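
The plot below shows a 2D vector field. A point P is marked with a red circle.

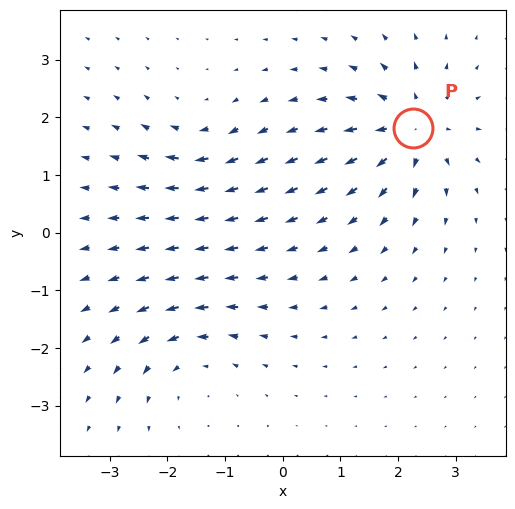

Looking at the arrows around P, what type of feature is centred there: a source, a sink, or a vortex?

source

At P (2.3, 1.8) the arrows spread outward. Divergence about +5, curl ≈0 — positive divergence with near-zero curl is a source.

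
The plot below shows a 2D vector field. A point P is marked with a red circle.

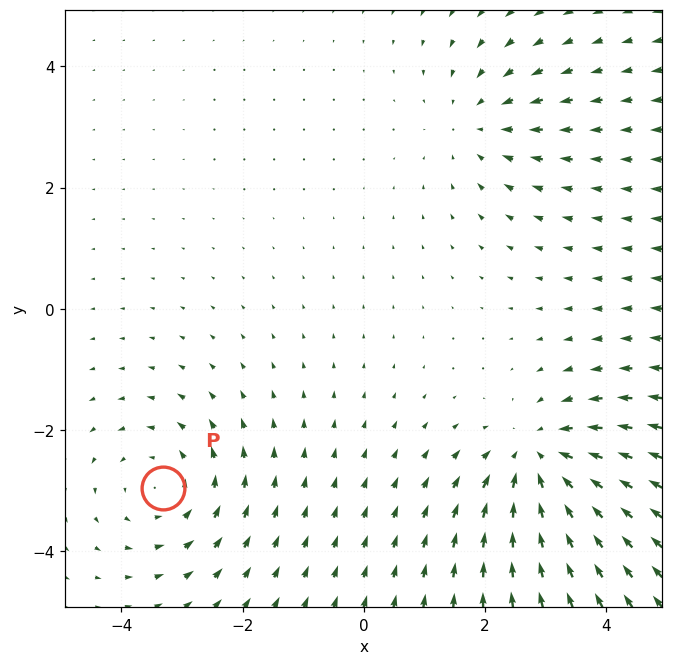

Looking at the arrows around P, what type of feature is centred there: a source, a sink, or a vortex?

At P (-3.3, -3.0) the arrows circulate counterclockwise. Divergence ≈0, curl about +3 — near-zero divergence with nonzero curl is a vortex.

vortex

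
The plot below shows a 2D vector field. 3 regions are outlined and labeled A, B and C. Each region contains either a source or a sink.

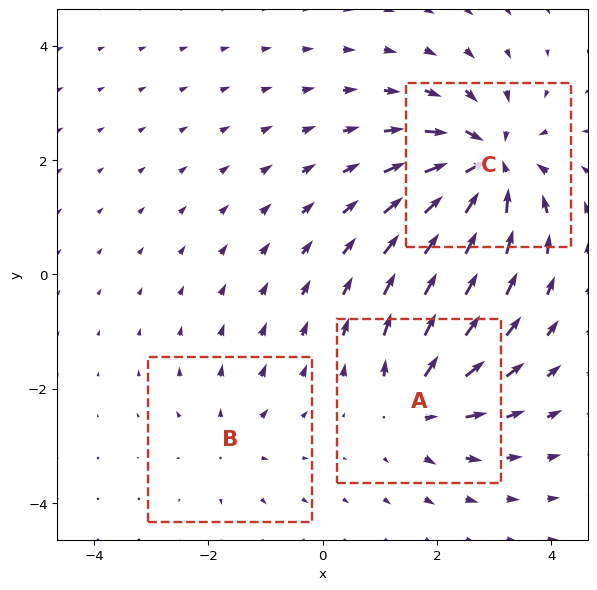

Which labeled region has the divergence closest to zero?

Divergence at each region's feature centre — A: about +4, B: about +2, C: about -6. Region B is closest to zero.

B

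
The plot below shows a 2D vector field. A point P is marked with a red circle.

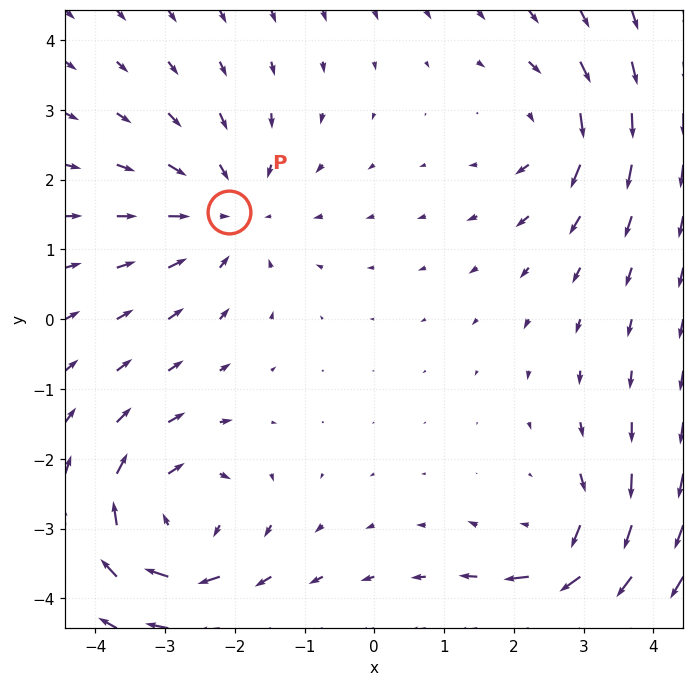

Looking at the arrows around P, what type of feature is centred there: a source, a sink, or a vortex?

At P (-2.1, 1.5) the arrows converge inward. Divergence about -3, curl ≈0 — negative divergence with near-zero curl is a sink.

sink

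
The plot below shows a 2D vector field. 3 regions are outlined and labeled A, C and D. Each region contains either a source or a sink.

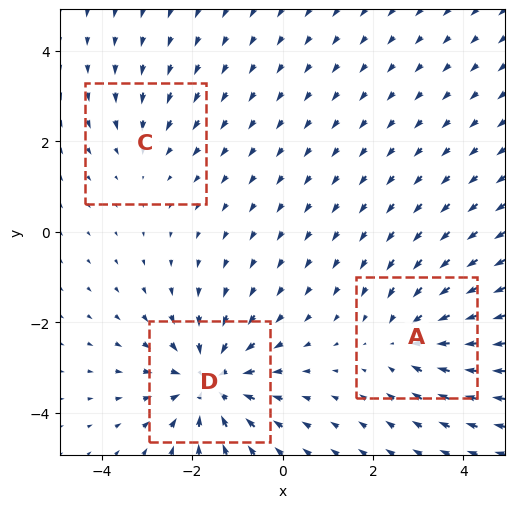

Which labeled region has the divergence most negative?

D

Divergence at each region's feature centre — A: about -3, C: about -2, D: about -4. Region D is most negative.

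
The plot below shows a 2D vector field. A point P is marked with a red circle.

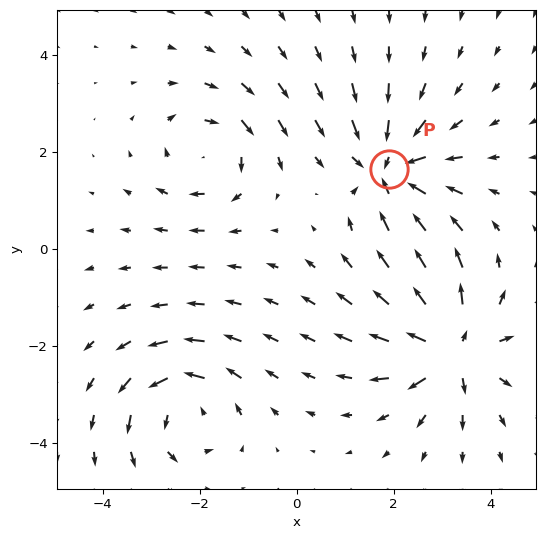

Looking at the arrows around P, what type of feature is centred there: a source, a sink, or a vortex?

At P (1.9, 1.6) the arrows converge inward. Divergence about -4, curl ≈0 — negative divergence with near-zero curl is a sink.

sink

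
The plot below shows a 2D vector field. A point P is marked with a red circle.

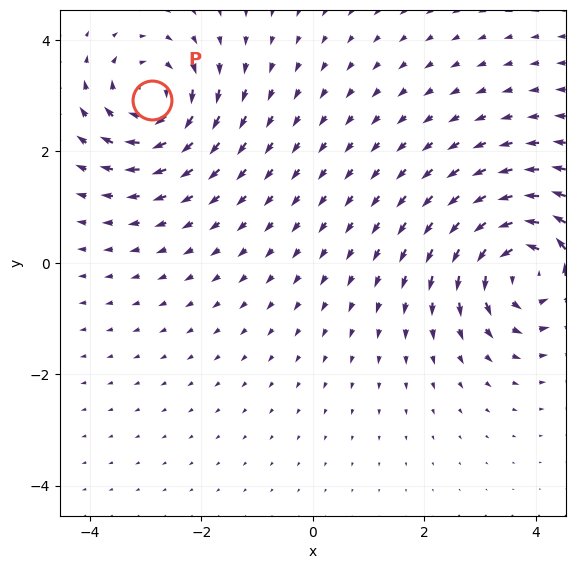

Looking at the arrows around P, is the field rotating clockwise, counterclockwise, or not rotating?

clockwise

Near P at (-2.9, 2.9) the arrows circulate clockwise. The curl (z-component) there is about -4; negative curl means clockwise rotation.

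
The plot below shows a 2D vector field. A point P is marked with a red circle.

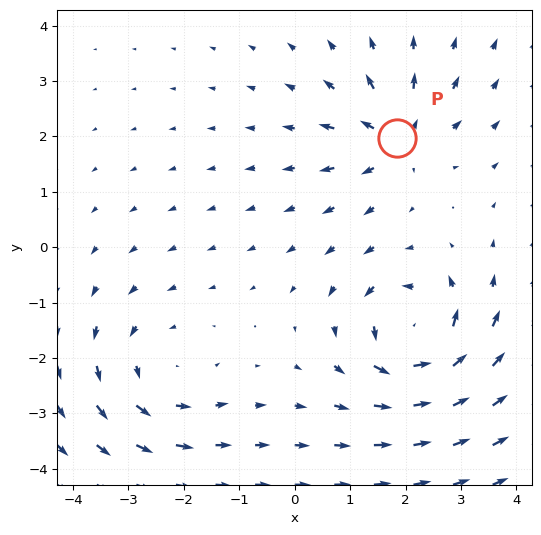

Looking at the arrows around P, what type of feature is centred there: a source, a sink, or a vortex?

At P (1.8, 2.0) the arrows spread outward. Divergence about +4, curl ≈0 — positive divergence with near-zero curl is a source.

source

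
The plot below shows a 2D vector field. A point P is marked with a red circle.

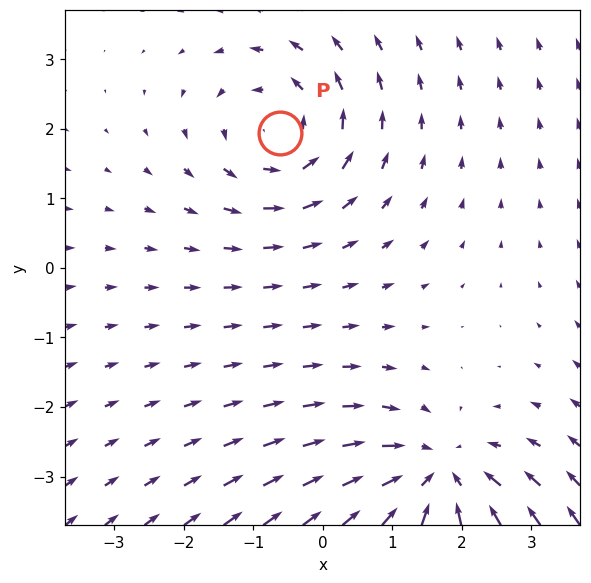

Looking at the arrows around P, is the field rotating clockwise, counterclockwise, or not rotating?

counterclockwise

Near P at (-0.6, 1.9) the arrows circulate counterclockwise. The curl (z-component) there is about +3; positive curl means counterclockwise rotation.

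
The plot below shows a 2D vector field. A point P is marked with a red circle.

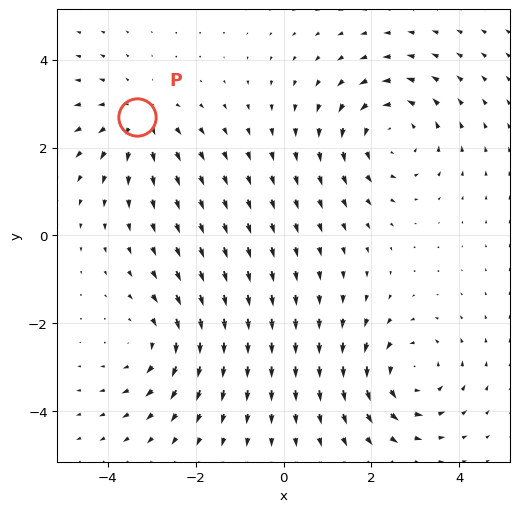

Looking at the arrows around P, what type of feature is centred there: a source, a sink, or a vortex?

At P (-3.3, 2.7) the arrows spread outward. Divergence about +2, curl ≈0 — positive divergence with near-zero curl is a source.

source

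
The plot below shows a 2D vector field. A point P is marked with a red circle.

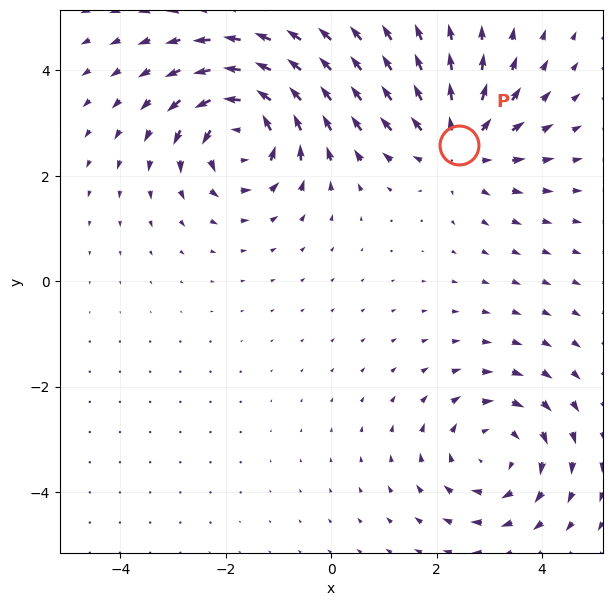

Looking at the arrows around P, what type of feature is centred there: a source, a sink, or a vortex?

source

At P (2.4, 2.6) the arrows spread outward. Divergence about +3, curl ≈0 — positive divergence with near-zero curl is a source.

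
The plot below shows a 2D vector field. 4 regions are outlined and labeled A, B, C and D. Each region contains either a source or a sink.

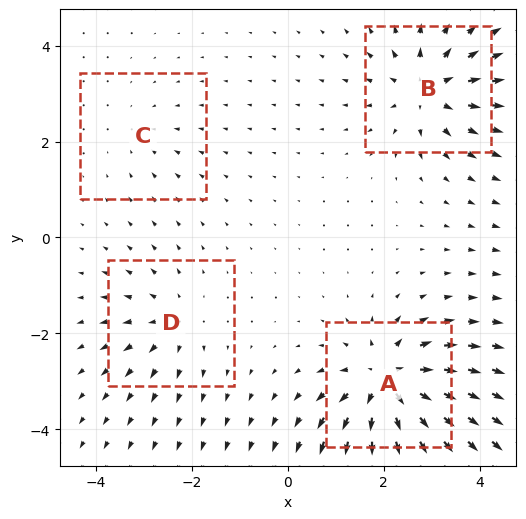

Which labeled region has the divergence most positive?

A

Divergence at each region's feature centre — A: about +8, B: about +6, C: about -2, D: about +4. Region A is most positive.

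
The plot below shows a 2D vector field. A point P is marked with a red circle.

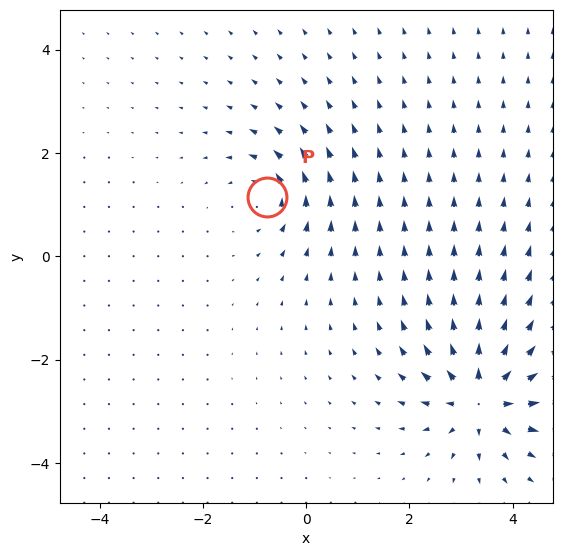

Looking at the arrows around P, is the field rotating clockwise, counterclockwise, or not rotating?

Near P at (-0.8, 1.1) the arrows circulate counterclockwise. The curl (z-component) there is about +4; positive curl means counterclockwise rotation.

counterclockwise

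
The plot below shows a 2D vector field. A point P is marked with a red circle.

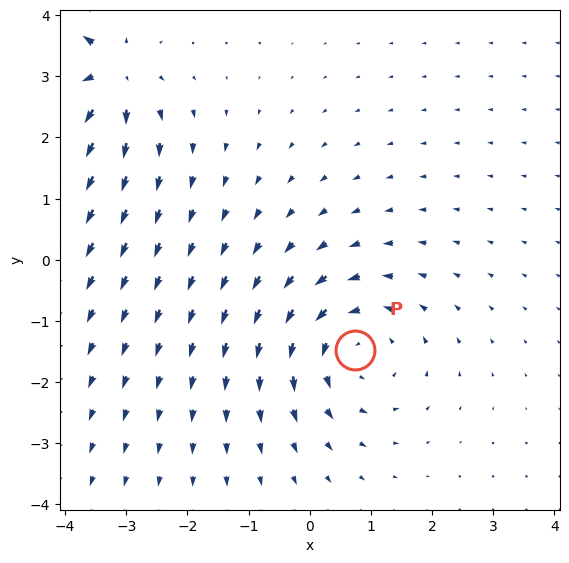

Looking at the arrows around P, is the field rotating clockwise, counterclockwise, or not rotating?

Near P at (0.7, -1.5) the arrows circulate counterclockwise. The curl (z-component) there is about +3; positive curl means counterclockwise rotation.

counterclockwise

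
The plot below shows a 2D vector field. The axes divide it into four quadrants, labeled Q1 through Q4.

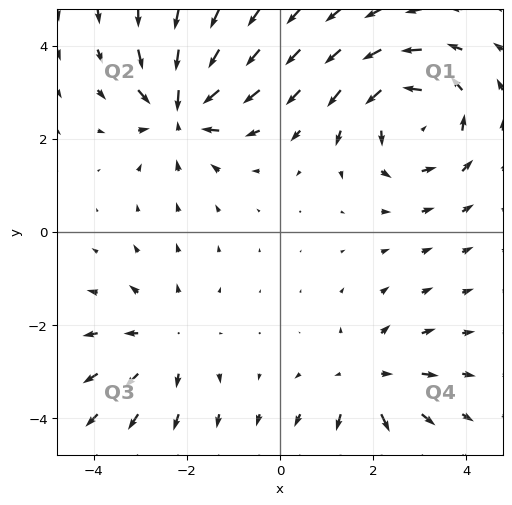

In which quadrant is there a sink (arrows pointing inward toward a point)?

Q2

The sink sits at approximately (-2.1, 2.6), which lies in quadrant Q2. The divergence there is about -5, negative as expected for a sink.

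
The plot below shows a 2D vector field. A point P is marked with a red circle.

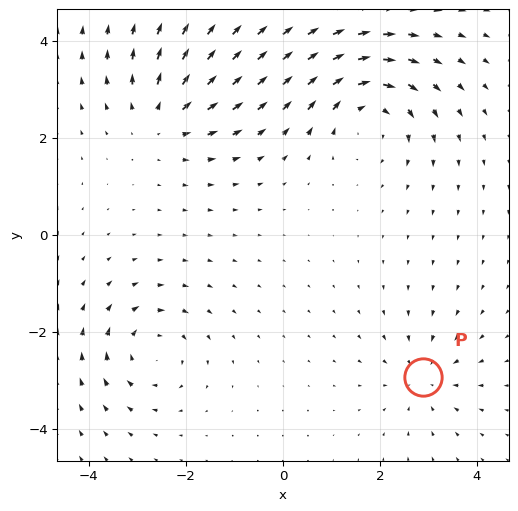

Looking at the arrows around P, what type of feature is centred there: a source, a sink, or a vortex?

sink

At P (2.9, -2.9) the arrows converge inward. Divergence about -3, curl ≈0 — negative divergence with near-zero curl is a sink.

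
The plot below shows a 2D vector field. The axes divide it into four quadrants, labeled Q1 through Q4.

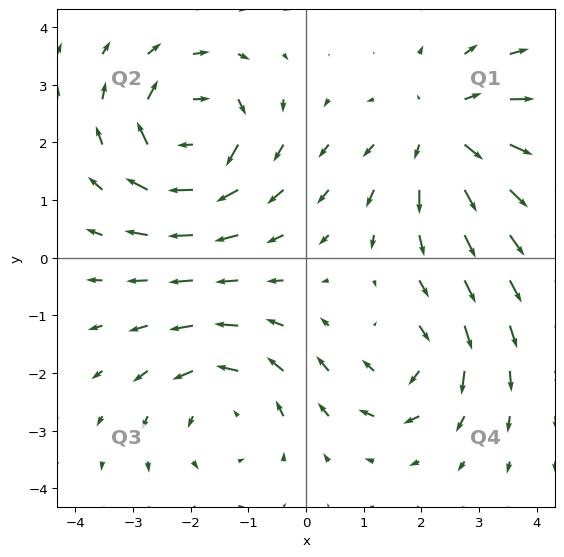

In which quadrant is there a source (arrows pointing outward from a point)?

The source sits at approximately (2.4, 2.2), which lies in quadrant Q1. The divergence there is about +3, positive as expected for a source.

Q1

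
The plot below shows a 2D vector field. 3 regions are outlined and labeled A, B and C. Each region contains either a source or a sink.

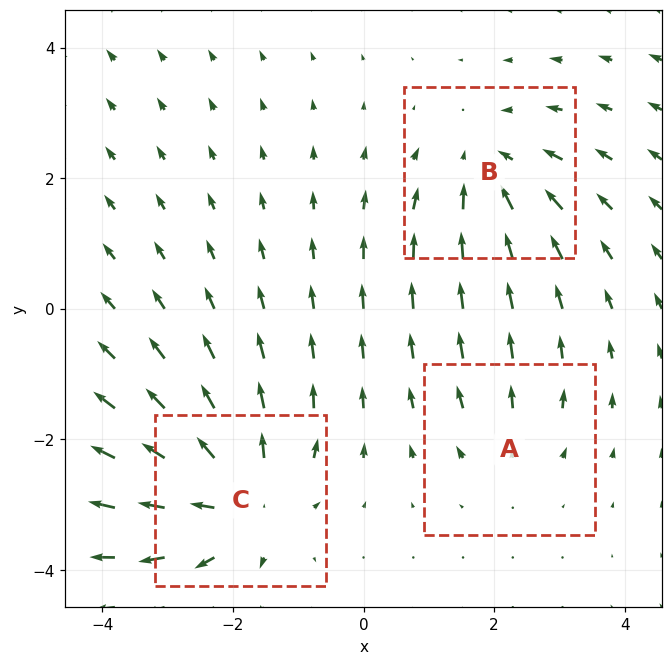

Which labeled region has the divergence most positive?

C

Divergence at each region's feature centre — A: about +2, B: about -3, C: about +4. Region C is most positive.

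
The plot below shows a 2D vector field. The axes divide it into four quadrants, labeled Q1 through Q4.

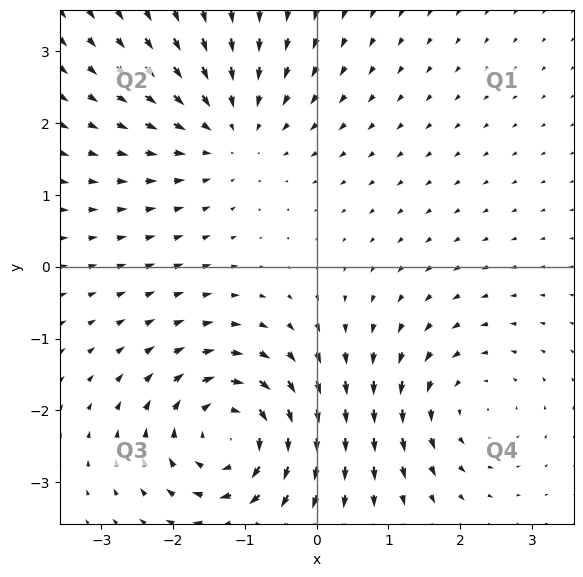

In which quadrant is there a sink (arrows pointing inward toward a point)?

Q2

The sink sits at approximately (-1.2, 1.9), which lies in quadrant Q2. The divergence there is about -3, negative as expected for a sink.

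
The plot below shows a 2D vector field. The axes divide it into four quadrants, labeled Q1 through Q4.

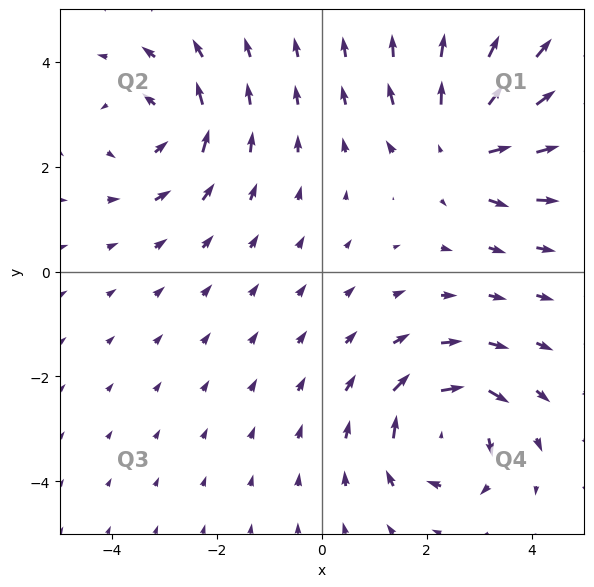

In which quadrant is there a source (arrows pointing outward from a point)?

The source sits at approximately (2.6, 2.4), which lies in quadrant Q1. The divergence there is about +4, positive as expected for a source.

Q1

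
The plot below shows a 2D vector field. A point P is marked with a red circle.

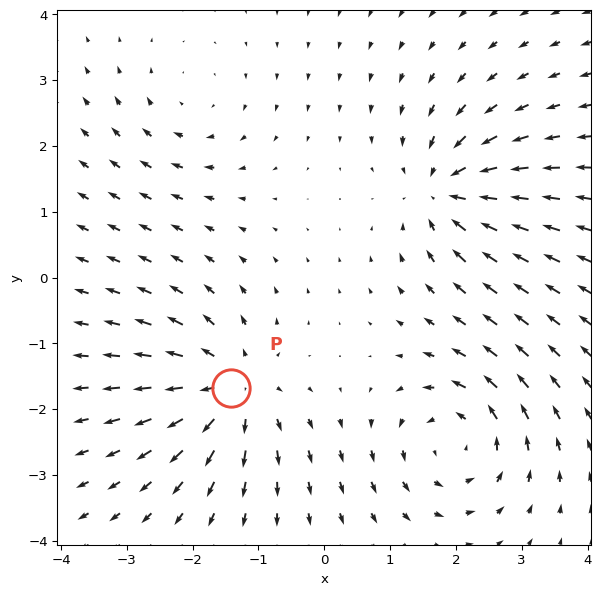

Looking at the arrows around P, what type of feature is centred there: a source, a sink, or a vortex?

At P (-1.4, -1.7) the arrows spread outward. Divergence about +5, curl ≈0 — positive divergence with near-zero curl is a source.

source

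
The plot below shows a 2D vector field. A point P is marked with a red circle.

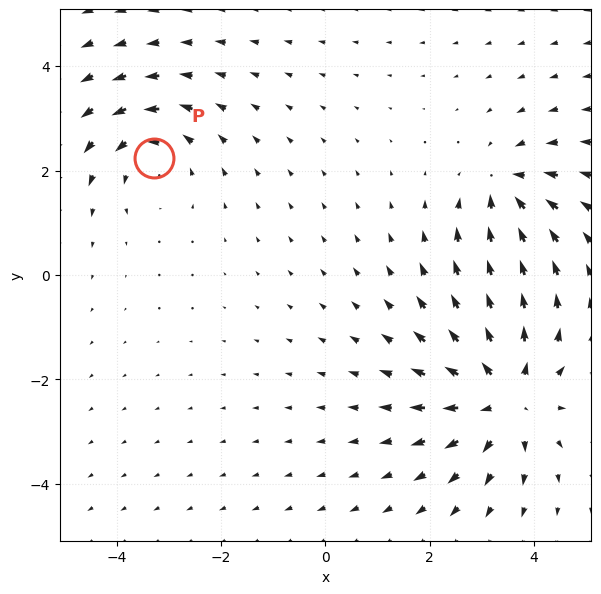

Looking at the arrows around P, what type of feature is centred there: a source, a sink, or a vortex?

vortex

At P (-3.3, 2.2) the arrows circulate counterclockwise. Divergence ≈0, curl about +3 — near-zero divergence with nonzero curl is a vortex.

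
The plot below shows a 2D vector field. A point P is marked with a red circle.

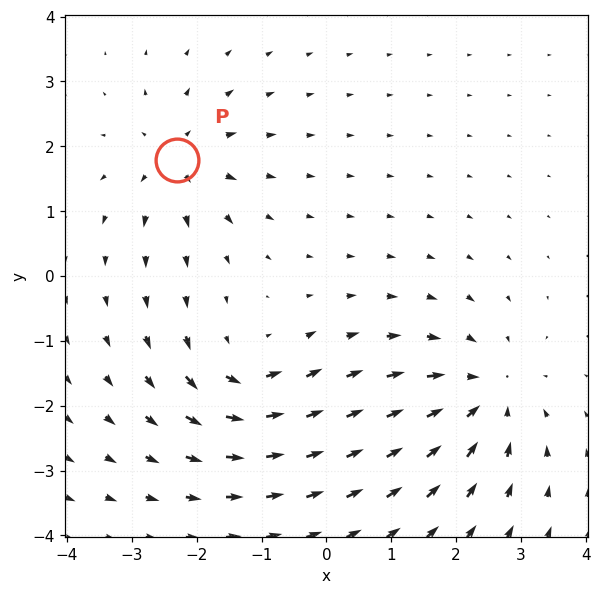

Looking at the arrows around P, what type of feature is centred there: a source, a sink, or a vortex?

source

At P (-2.3, 1.8) the arrows spread outward. Divergence about +5, curl ≈0 — positive divergence with near-zero curl is a source.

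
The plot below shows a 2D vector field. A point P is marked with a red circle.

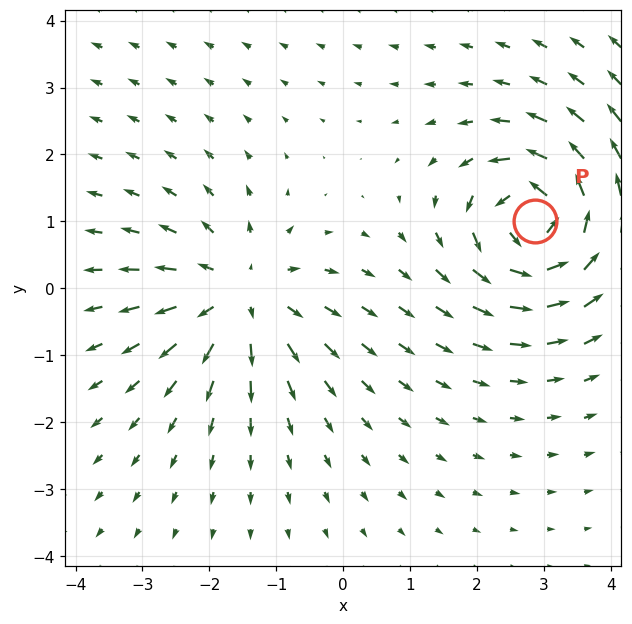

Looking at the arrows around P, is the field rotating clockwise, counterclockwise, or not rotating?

Near P at (2.9, 1.0) the arrows circulate counterclockwise. The curl (z-component) there is about +7; positive curl means counterclockwise rotation.

counterclockwise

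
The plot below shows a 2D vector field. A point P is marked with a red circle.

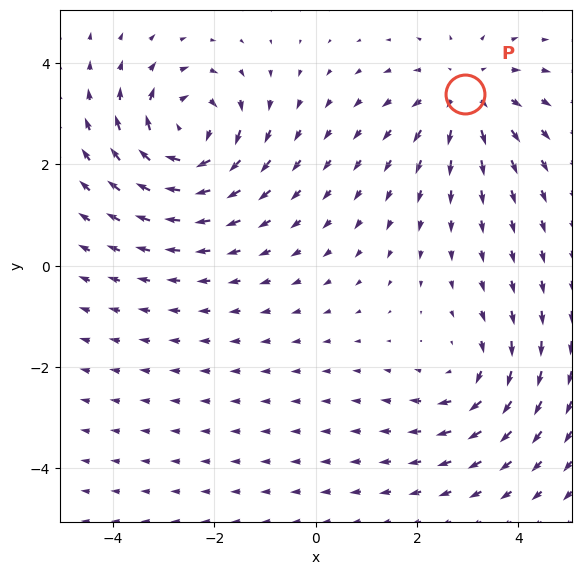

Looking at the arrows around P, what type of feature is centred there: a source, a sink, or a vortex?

At P (3.0, 3.4) the arrows spread outward. Divergence about +3, curl ≈0 — positive divergence with near-zero curl is a source.

source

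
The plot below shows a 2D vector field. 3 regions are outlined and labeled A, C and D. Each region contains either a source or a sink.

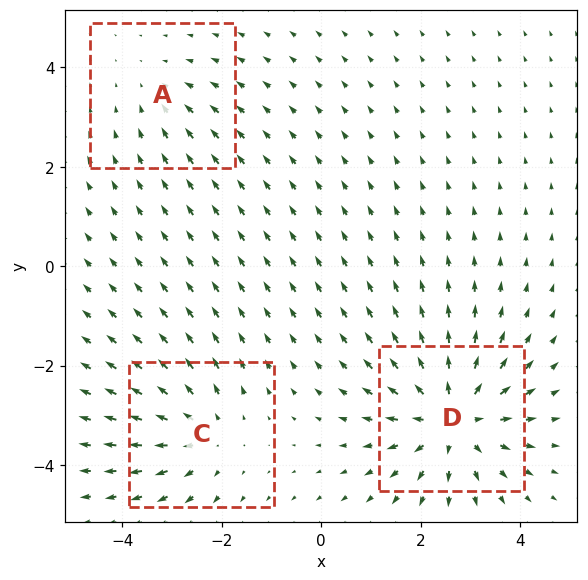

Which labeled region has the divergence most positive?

D

Divergence at each region's feature centre — A: about -2, C: about +3, D: about +5. Region D is most positive.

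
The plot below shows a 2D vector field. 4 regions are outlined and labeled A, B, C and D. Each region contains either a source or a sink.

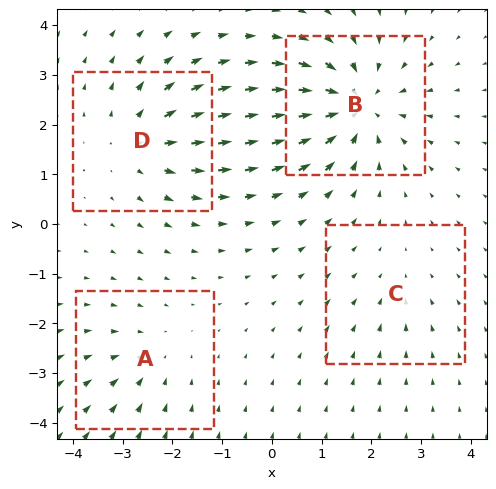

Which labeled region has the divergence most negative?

Divergence at each region's feature centre — A: about -3, B: about -7, C: about -2, D: about +4. Region B is most negative.

B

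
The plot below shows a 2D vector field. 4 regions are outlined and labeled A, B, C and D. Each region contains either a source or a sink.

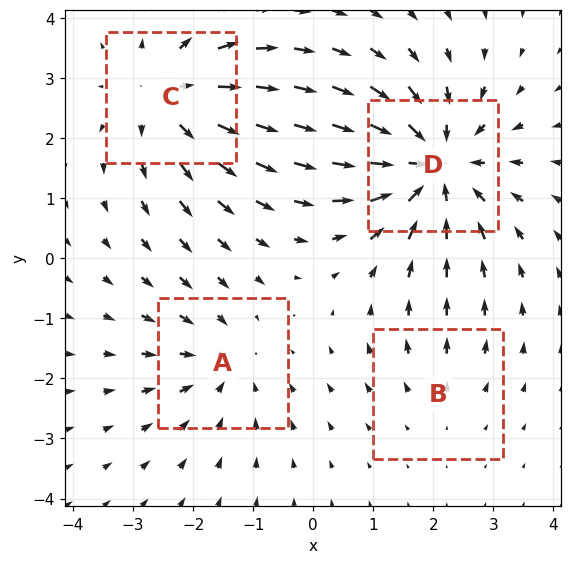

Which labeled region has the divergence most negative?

Divergence at each region's feature centre — A: about -3, B: about +2, C: about +4, D: about -6. Region D is most negative.

D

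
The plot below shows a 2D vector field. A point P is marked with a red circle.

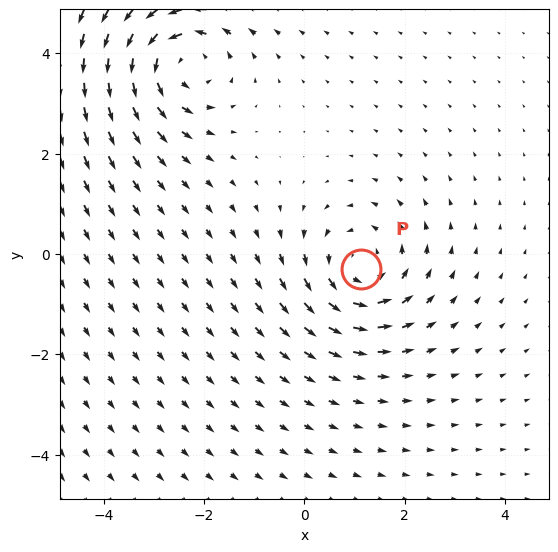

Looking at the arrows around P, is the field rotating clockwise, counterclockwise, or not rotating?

counterclockwise

Near P at (1.1, -0.3) the arrows circulate counterclockwise. The curl (z-component) there is about +4; positive curl means counterclockwise rotation.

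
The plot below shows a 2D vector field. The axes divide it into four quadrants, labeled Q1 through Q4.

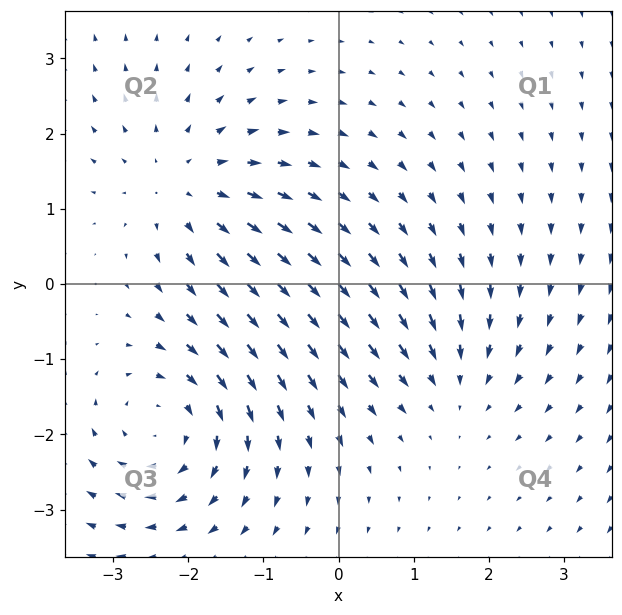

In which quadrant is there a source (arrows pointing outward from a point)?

The source sits at approximately (-2.0, 1.3), which lies in quadrant Q2. The divergence there is about +4, positive as expected for a source.

Q2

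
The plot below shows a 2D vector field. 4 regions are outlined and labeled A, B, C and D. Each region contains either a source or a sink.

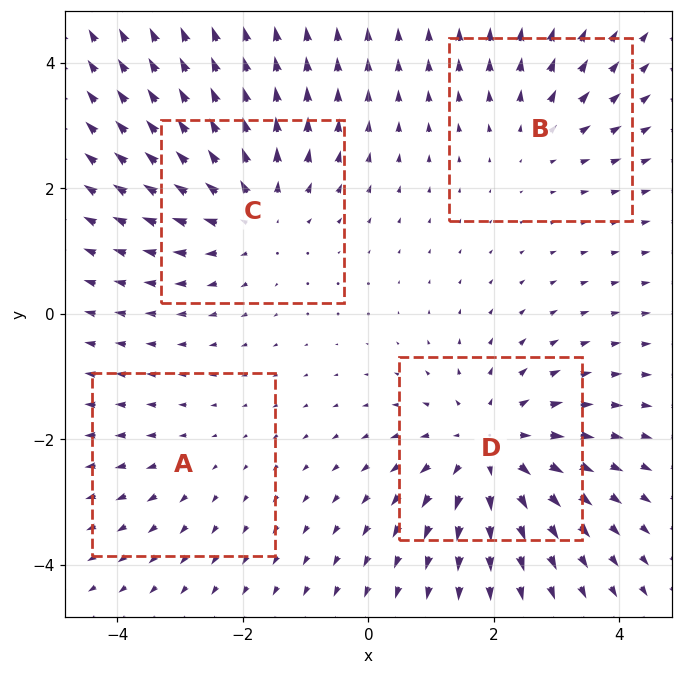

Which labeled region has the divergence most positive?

Divergence at each region's feature centre — A: about +2, B: about +3, C: about +5, D: about +5. Region D is most positive.

D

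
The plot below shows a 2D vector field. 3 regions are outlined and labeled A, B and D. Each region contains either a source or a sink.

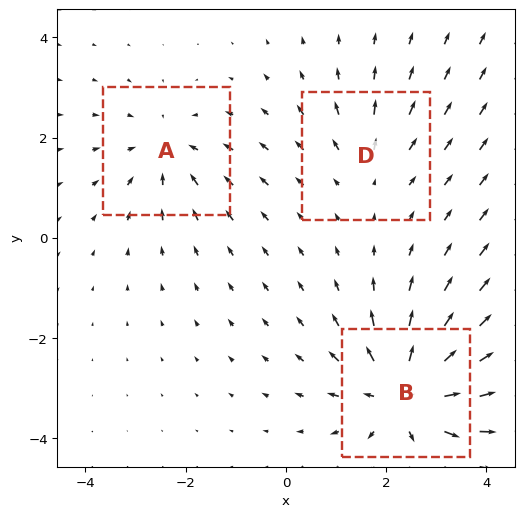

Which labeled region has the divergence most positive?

Divergence at each region's feature centre — A: about -3, B: about +5, D: about +2. Region B is most positive.

B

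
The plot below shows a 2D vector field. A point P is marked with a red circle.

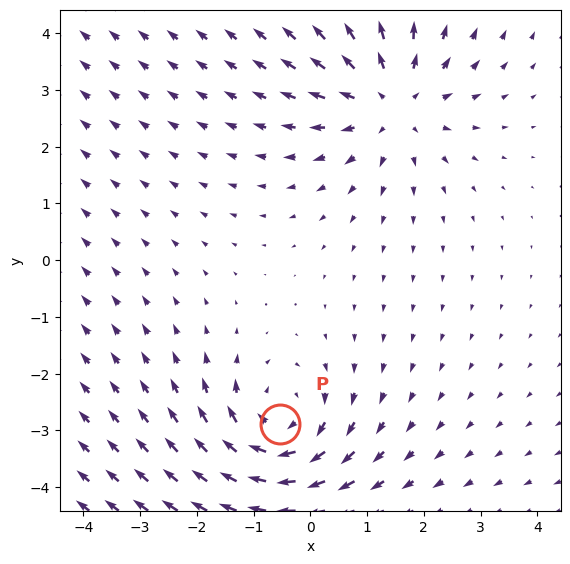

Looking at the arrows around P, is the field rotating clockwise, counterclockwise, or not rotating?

Near P at (-0.5, -2.9) the arrows circulate clockwise. The curl (z-component) there is about -3; negative curl means clockwise rotation.

clockwise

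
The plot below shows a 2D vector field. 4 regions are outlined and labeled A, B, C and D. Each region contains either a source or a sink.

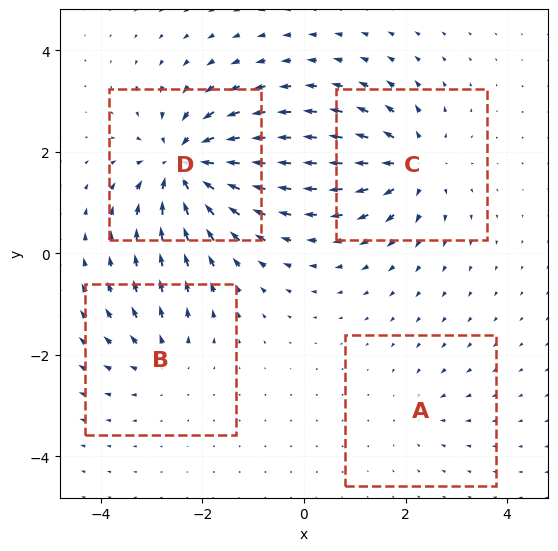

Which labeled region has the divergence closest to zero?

Divergence at each region's feature centre — A: about -2, B: about +4, C: about +6, D: about -9. Region A is closest to zero.

A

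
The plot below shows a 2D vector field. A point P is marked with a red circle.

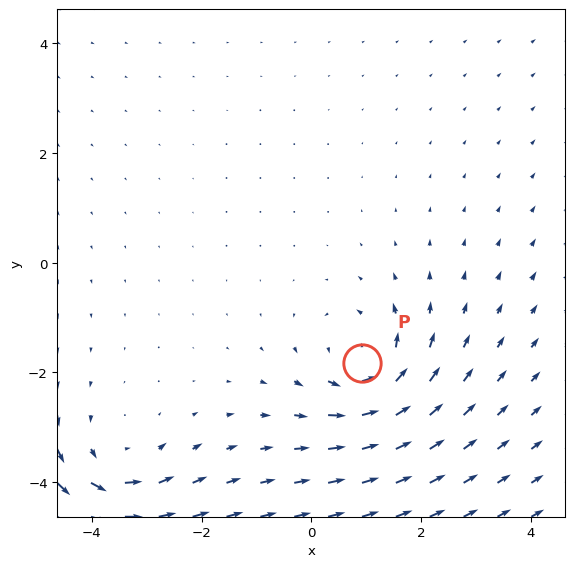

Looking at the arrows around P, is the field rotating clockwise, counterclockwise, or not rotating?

counterclockwise

Near P at (0.9, -1.8) the arrows circulate counterclockwise. The curl (z-component) there is about +4; positive curl means counterclockwise rotation.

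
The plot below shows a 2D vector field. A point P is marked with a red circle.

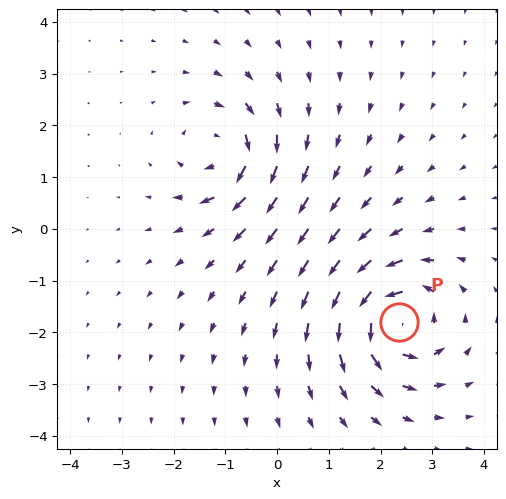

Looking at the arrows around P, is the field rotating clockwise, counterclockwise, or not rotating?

counterclockwise

Near P at (2.4, -1.8) the arrows circulate counterclockwise. The curl (z-component) there is about +6; positive curl means counterclockwise rotation.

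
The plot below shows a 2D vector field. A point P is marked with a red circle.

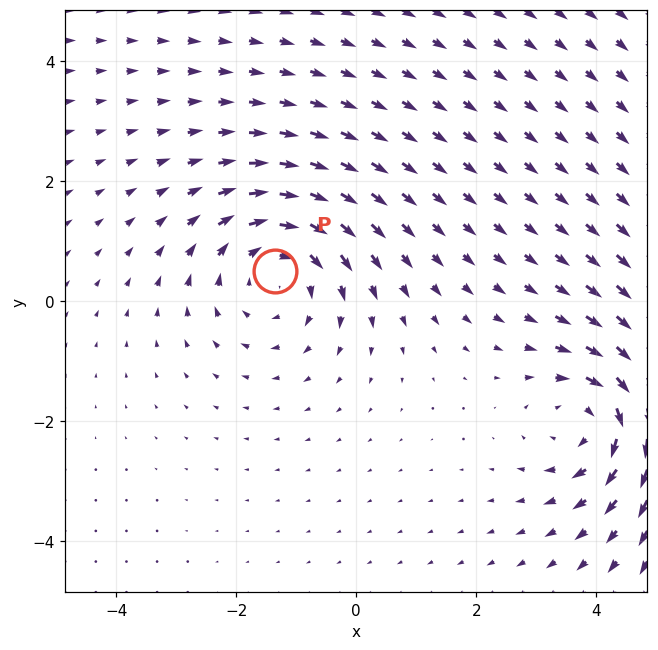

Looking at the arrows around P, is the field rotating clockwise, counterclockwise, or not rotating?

Near P at (-1.4, 0.5) the arrows circulate clockwise. The curl (z-component) there is about -2; negative curl means clockwise rotation.

clockwise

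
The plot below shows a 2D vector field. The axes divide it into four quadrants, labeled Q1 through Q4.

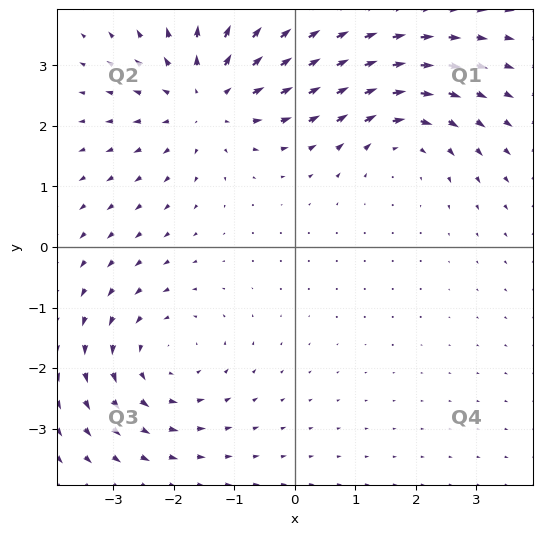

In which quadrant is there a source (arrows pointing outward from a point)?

The source sits at approximately (-1.4, 2.5), which lies in quadrant Q2. The divergence there is about +4, positive as expected for a source.

Q2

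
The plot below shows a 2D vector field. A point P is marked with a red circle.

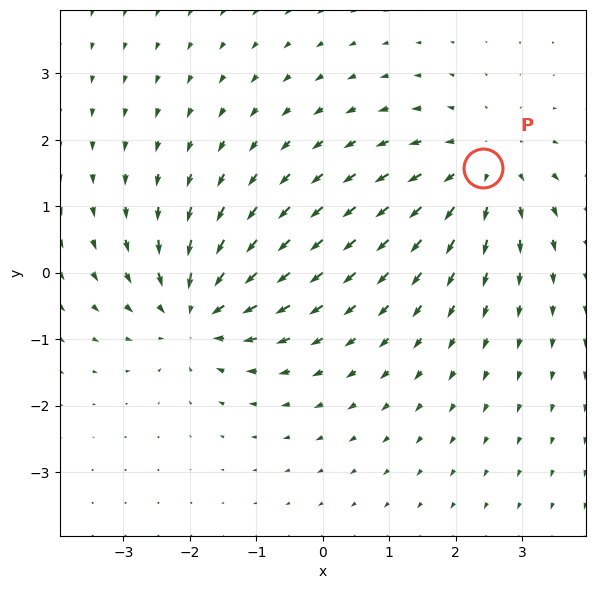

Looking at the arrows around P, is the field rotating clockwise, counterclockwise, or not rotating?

not rotating

Near P at (2.4, 1.6) the arrows show no circulation. The curl there is ≈0.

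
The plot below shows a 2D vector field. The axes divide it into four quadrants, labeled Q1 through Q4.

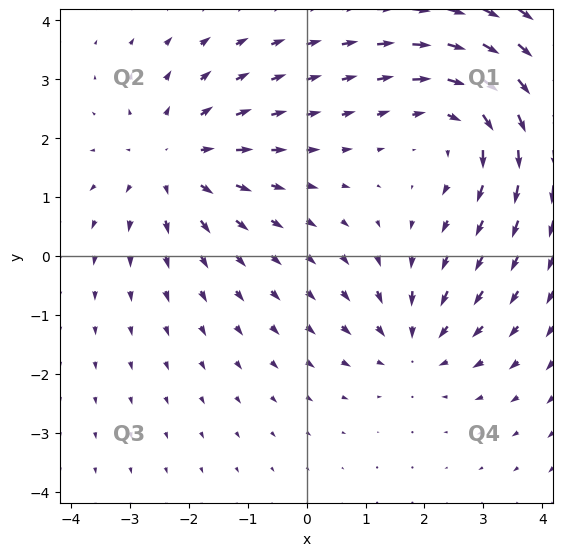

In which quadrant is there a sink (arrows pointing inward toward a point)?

Q4

The sink sits at approximately (1.8, -1.5), which lies in quadrant Q4. The divergence there is about -3, negative as expected for a sink.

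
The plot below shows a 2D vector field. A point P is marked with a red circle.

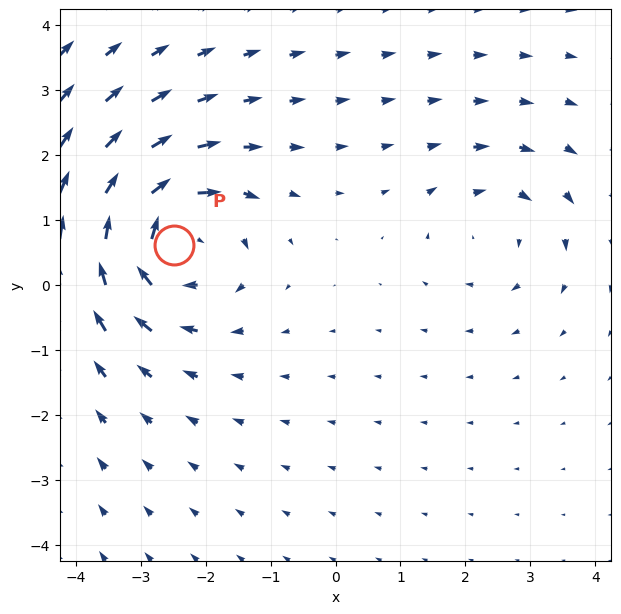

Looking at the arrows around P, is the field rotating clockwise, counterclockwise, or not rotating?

clockwise

Near P at (-2.5, 0.6) the arrows circulate clockwise. The curl (z-component) there is about -5; negative curl means clockwise rotation.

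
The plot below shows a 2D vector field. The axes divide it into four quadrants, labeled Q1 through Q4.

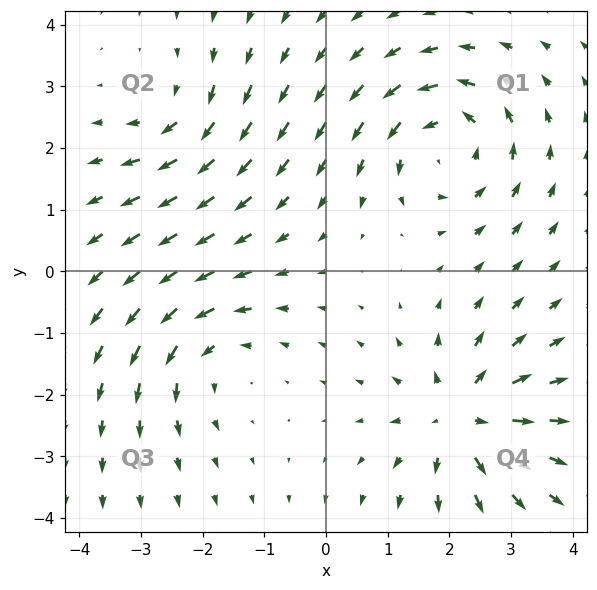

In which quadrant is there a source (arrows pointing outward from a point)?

Q4

The source sits at approximately (2.2, -2.4), which lies in quadrant Q4. The divergence there is about +5, positive as expected for a source.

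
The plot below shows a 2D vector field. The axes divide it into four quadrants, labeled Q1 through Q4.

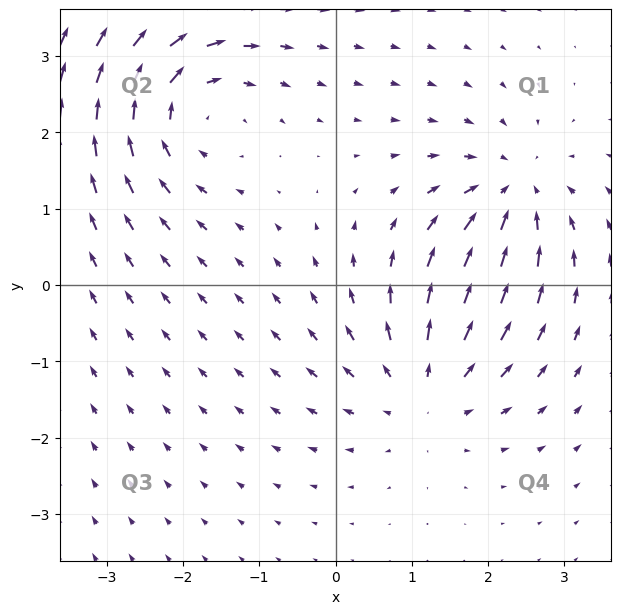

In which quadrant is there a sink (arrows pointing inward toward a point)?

Q1

The sink sits at approximately (2.3, 1.2), which lies in quadrant Q1. The divergence there is about -5, negative as expected for a sink.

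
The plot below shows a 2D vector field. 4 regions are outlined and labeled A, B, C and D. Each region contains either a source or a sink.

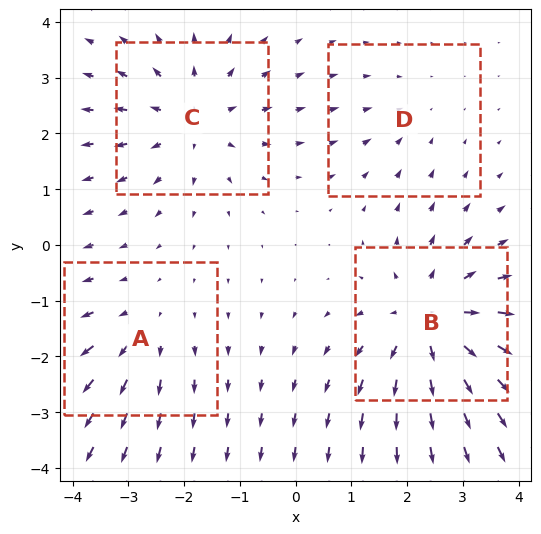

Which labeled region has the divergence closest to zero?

Divergence at each region's feature centre — A: about +3, B: about +6, C: about +4, D: about -2. Region D is closest to zero.

D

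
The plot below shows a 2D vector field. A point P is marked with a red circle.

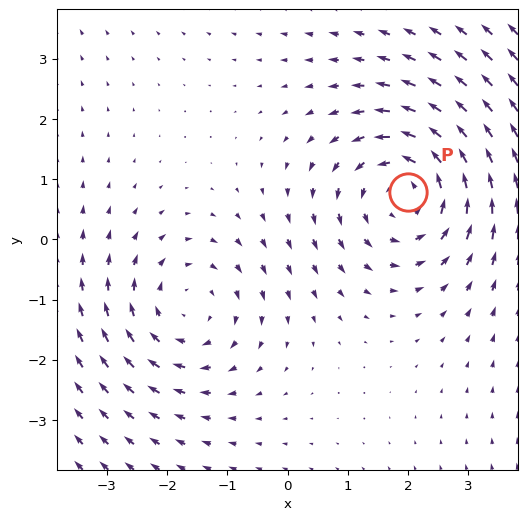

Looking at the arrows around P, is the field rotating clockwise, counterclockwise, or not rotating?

counterclockwise

Near P at (2.0, 0.8) the arrows circulate counterclockwise. The curl (z-component) there is about +3; positive curl means counterclockwise rotation.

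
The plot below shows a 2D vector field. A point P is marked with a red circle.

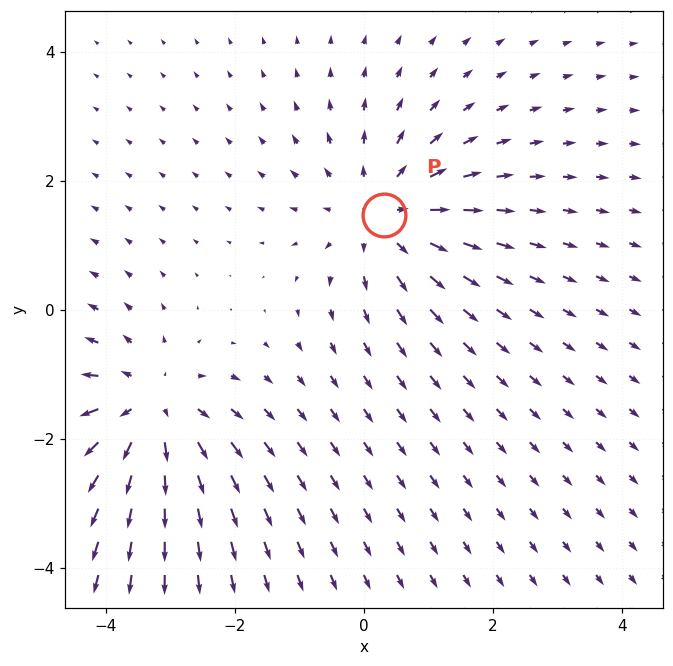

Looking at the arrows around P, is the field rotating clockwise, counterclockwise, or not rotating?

not rotating

Near P at (0.3, 1.5) the arrows show no circulation. The curl there is ≈0.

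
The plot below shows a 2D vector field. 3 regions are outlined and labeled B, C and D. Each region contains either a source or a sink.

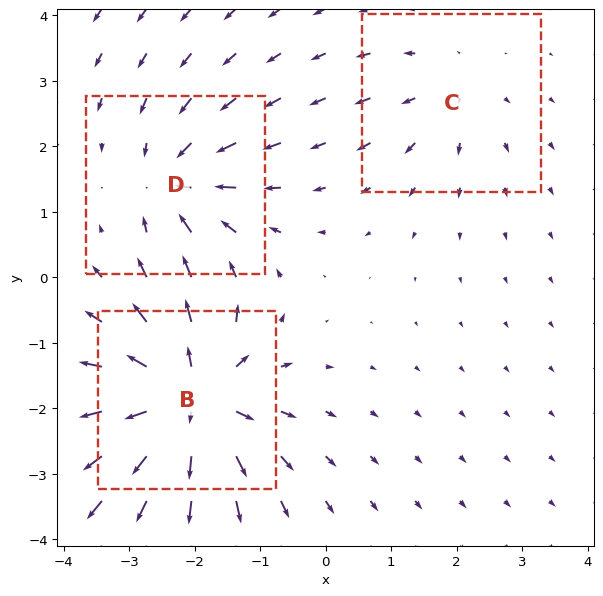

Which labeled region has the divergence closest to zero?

C

Divergence at each region's feature centre — B: about +6, C: about +2, D: about -4. Region C is closest to zero.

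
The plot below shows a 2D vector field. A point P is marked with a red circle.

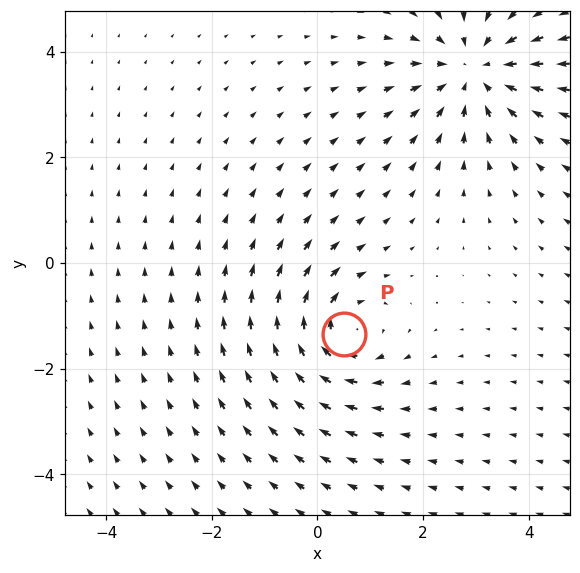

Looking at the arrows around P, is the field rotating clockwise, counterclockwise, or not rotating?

Near P at (0.5, -1.3) the arrows circulate clockwise. The curl (z-component) there is about -4; negative curl means clockwise rotation.

clockwise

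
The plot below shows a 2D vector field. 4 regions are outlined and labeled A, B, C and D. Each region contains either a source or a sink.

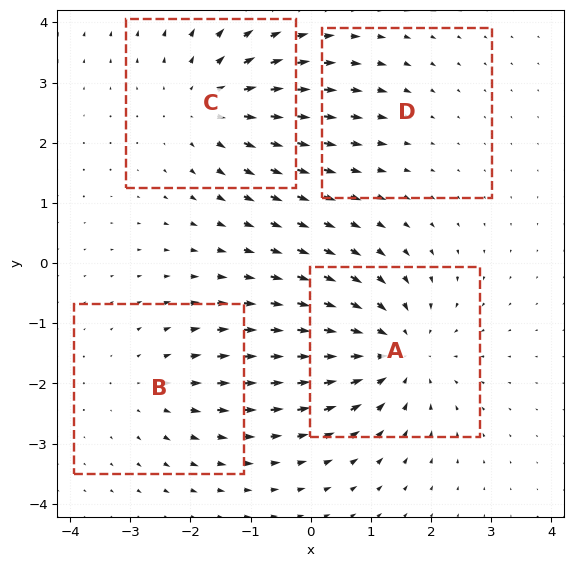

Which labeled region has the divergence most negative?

A

Divergence at each region's feature centre — A: about -5, B: about +3, C: about +4, D: about -2. Region A is most negative.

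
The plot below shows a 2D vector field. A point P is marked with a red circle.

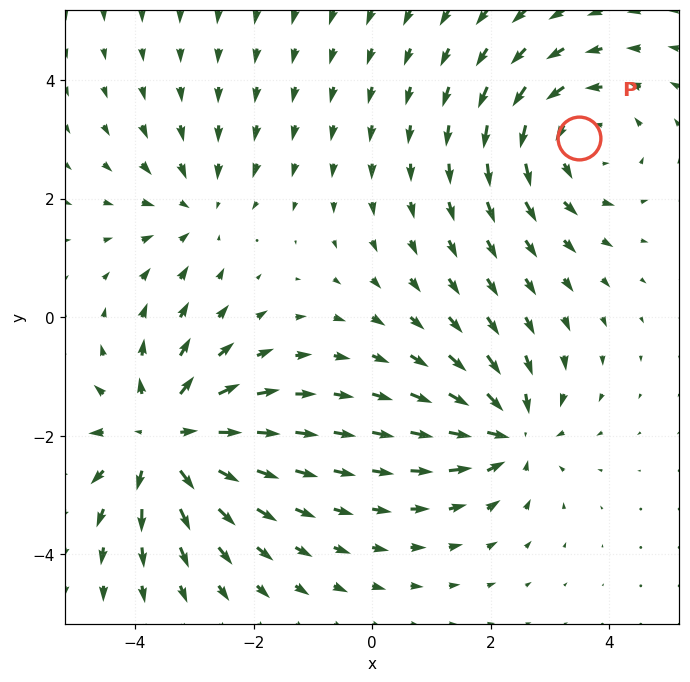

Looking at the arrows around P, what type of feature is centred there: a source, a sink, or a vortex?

vortex

At P (3.5, 3.0) the arrows circulate counterclockwise. Divergence ≈0, curl about +3 — near-zero divergence with nonzero curl is a vortex.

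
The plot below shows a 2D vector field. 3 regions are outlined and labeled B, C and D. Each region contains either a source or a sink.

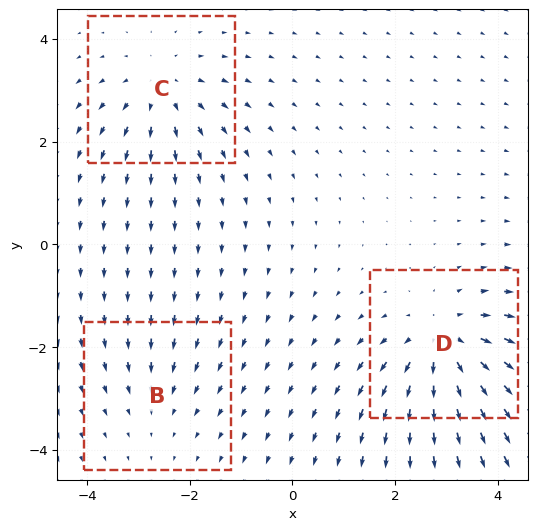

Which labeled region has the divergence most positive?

Divergence at each region's feature centre — B: about -2, C: about +3, D: about +4. Region D is most positive.

D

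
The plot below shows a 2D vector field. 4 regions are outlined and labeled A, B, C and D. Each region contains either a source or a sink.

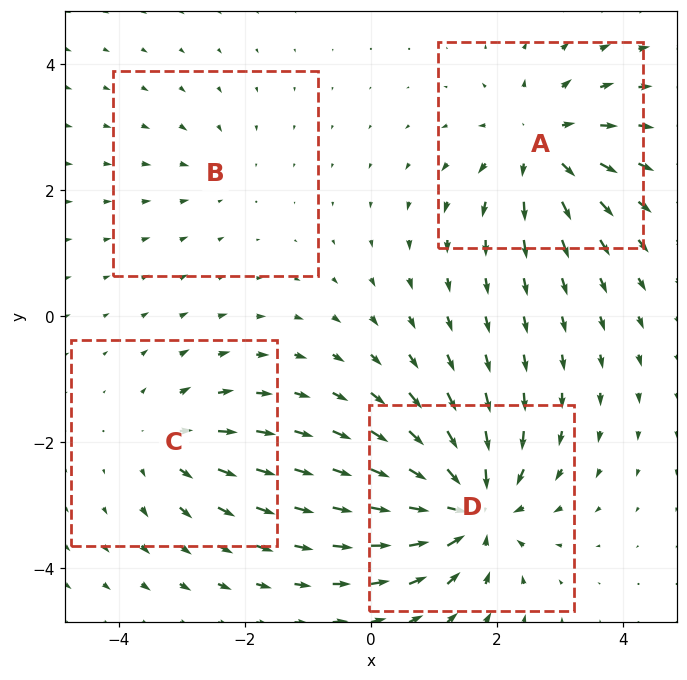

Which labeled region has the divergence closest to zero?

Divergence at each region's feature centre — A: about +6, B: about -2, C: about +4, D: about -7. Region B is closest to zero.

B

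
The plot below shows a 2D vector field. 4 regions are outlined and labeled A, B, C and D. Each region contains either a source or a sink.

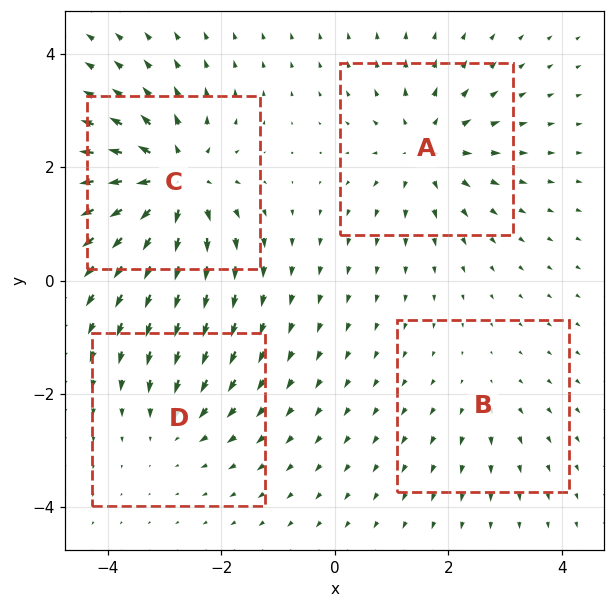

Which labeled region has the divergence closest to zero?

B

Divergence at each region's feature centre — A: about +5, B: about +2, C: about +8, D: about -3. Region B is closest to zero.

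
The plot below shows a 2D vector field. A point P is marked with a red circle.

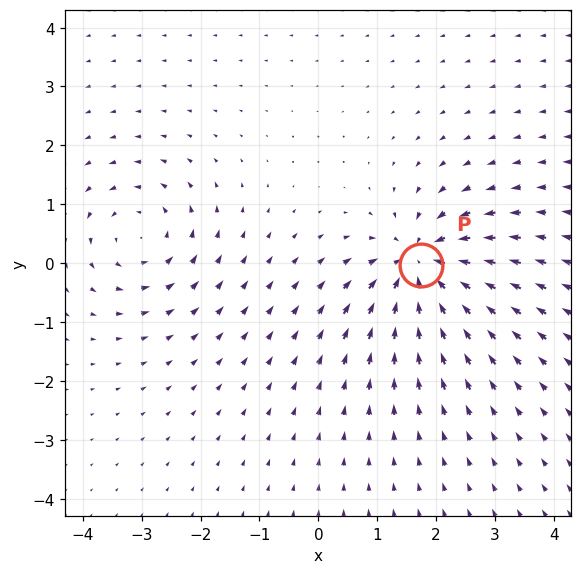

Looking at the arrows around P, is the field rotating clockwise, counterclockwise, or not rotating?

Near P at (1.7, -0.0) the arrows show no circulation. The curl there is ≈0.

not rotating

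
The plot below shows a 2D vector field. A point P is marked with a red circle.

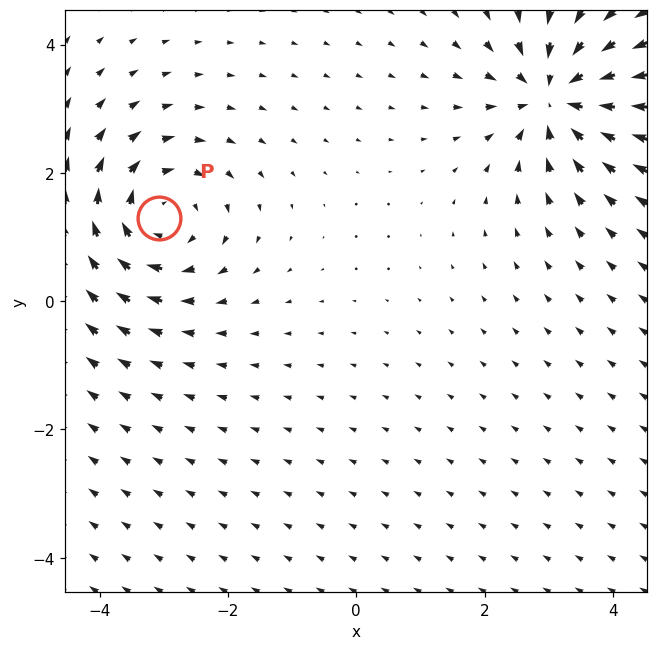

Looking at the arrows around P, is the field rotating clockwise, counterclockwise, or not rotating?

clockwise

Near P at (-3.1, 1.3) the arrows circulate clockwise. The curl (z-component) there is about -5; negative curl means clockwise rotation.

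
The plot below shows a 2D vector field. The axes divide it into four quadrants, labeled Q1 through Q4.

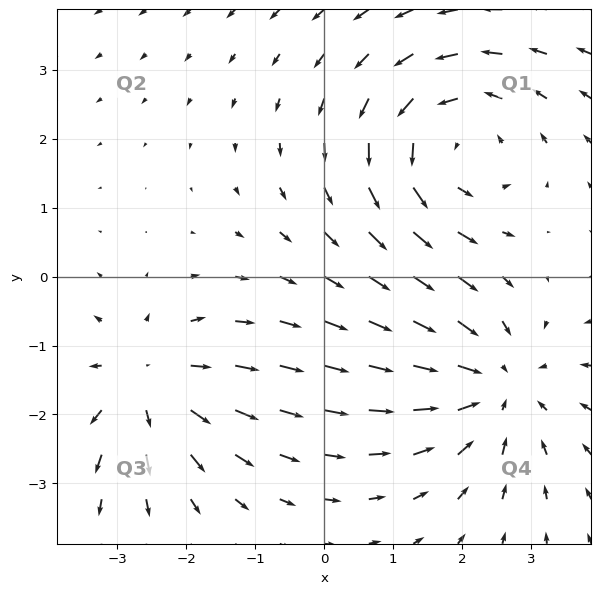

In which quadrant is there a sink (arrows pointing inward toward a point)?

The sink sits at approximately (2.5, -1.6), which lies in quadrant Q4. The divergence there is about -4, negative as expected for a sink.

Q4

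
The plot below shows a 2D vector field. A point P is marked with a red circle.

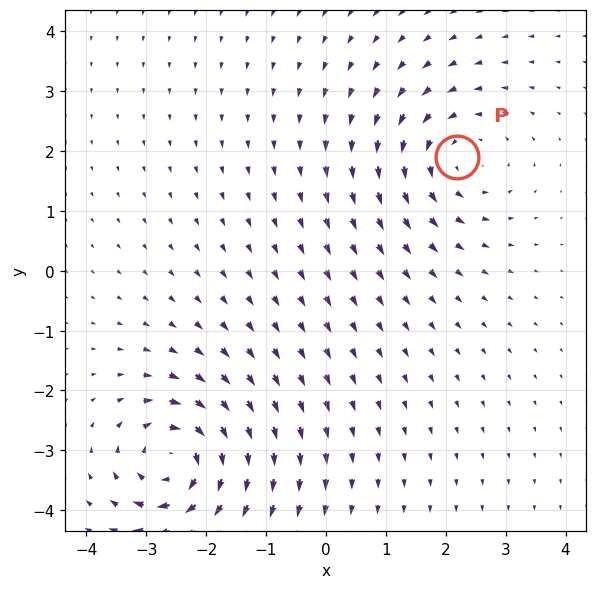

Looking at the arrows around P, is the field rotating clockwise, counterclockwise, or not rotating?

Near P at (2.2, 1.9) the arrows circulate counterclockwise. The curl (z-component) there is about +4; positive curl means counterclockwise rotation.

counterclockwise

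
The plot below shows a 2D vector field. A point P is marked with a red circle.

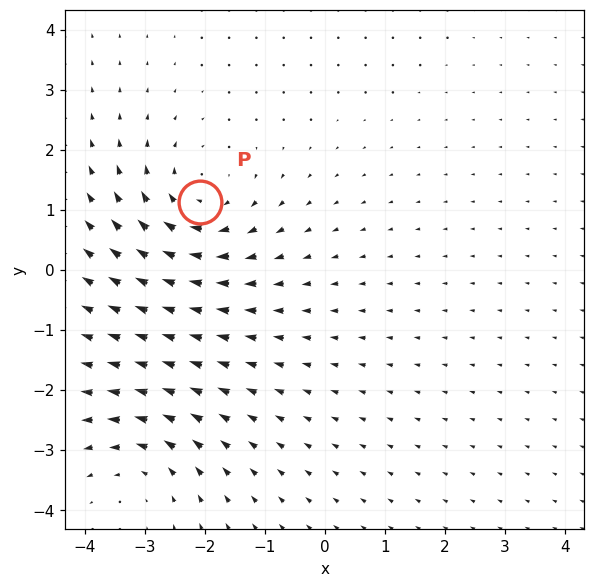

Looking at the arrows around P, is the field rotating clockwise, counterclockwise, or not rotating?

Near P at (-2.1, 1.1) the arrows circulate clockwise. The curl (z-component) there is about -4; negative curl means clockwise rotation.

clockwise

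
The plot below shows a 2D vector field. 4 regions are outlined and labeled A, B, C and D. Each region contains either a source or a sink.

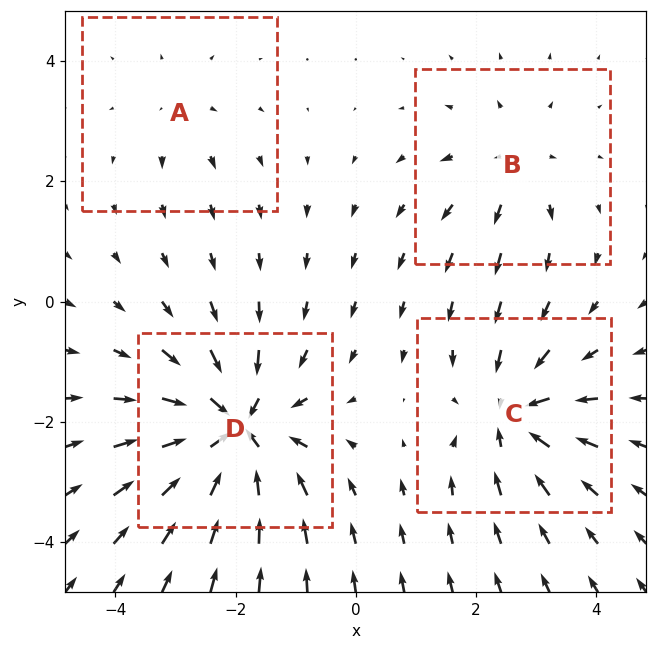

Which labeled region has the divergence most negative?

D

Divergence at each region's feature centre — A: about +2, B: about +4, C: about -6, D: about -8. Region D is most negative.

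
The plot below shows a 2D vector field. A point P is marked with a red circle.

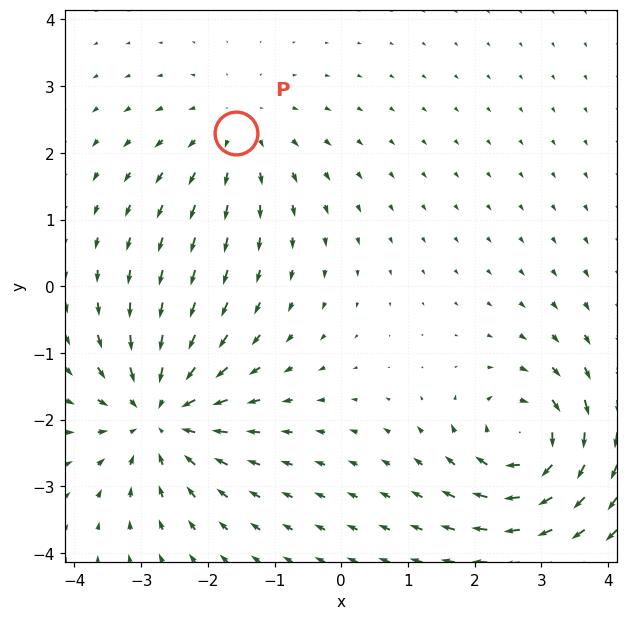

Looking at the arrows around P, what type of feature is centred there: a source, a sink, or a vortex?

At P (-1.6, 2.3) the arrows spread outward. Divergence about +2, curl ≈0 — positive divergence with near-zero curl is a source.

source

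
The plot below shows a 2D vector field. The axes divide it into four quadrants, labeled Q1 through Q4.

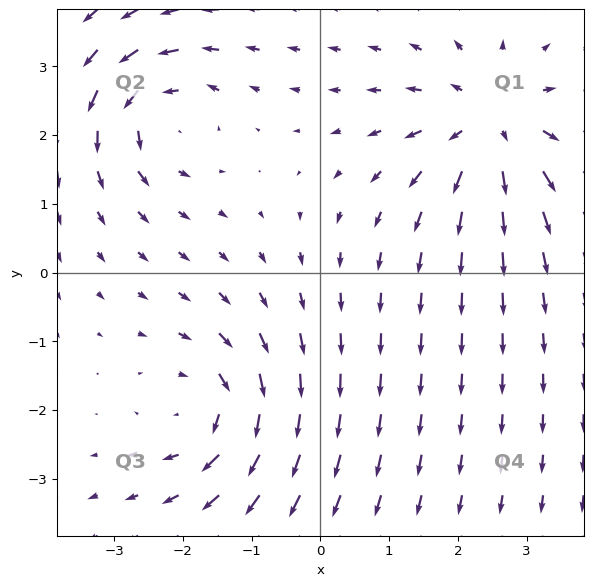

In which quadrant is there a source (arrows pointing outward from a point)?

The source sits at approximately (2.5, 2.2), which lies in quadrant Q1. The divergence there is about +4, positive as expected for a source.

Q1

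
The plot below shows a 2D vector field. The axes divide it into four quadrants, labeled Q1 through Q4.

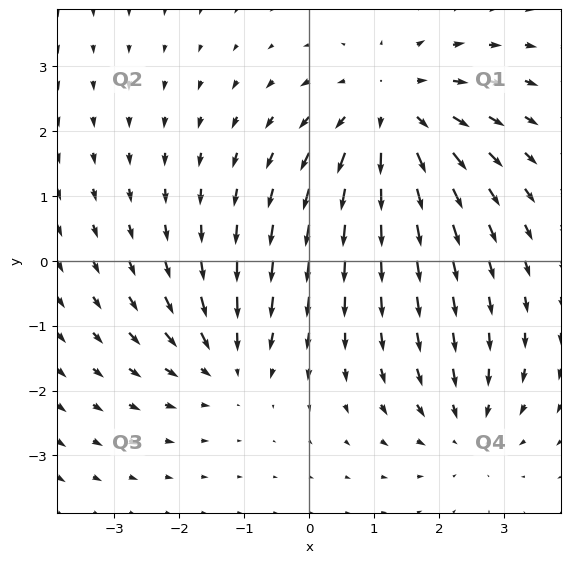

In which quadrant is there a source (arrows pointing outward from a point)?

The source sits at approximately (1.3, 2.3), which lies in quadrant Q1. The divergence there is about +4, positive as expected for a source.

Q1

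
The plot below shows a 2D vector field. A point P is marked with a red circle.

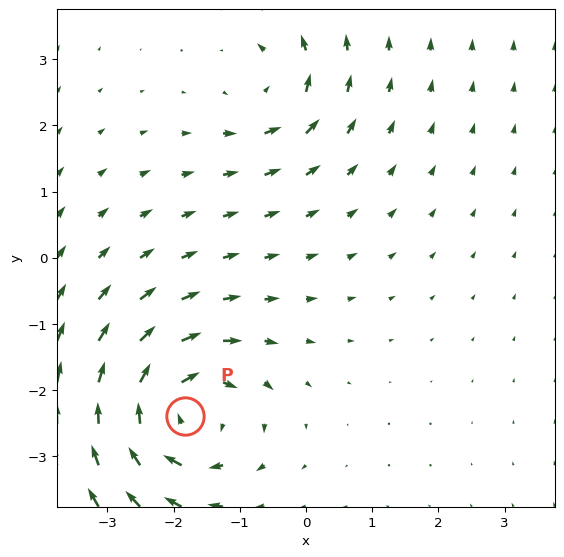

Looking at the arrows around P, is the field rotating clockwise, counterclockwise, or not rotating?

Near P at (-1.8, -2.4) the arrows circulate clockwise. The curl (z-component) there is about -6; negative curl means clockwise rotation.

clockwise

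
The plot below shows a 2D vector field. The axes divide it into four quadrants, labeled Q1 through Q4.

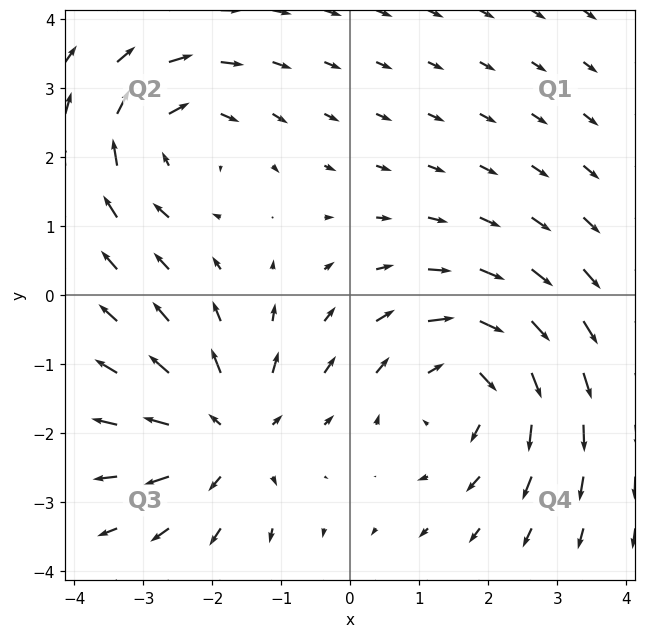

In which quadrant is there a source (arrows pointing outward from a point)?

The source sits at approximately (-1.8, -2.0), which lies in quadrant Q3. The divergence there is about +3, positive as expected for a source.

Q3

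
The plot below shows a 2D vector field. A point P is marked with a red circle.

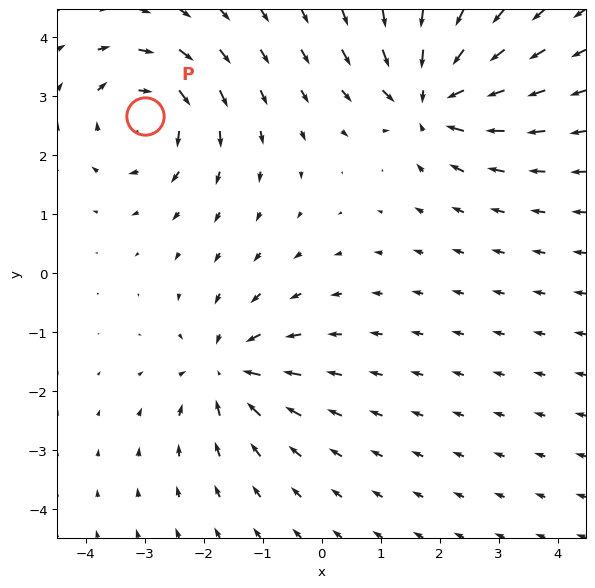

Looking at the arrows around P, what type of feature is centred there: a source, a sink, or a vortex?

vortex

At P (-3.0, 2.7) the arrows circulate clockwise. Divergence ≈0, curl about -5 — near-zero divergence with nonzero curl is a vortex.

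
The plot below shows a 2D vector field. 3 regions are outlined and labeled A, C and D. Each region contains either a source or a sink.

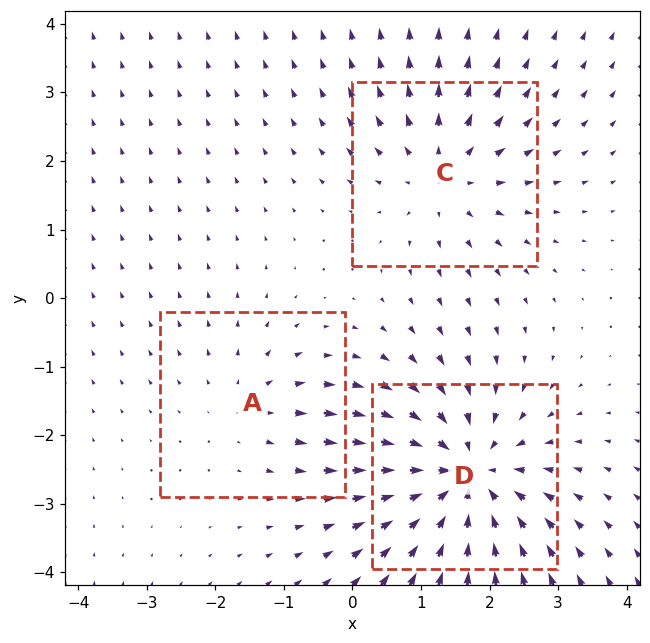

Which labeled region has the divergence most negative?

Divergence at each region's feature centre — A: about +2, C: about +3, D: about -5. Region D is most negative.

D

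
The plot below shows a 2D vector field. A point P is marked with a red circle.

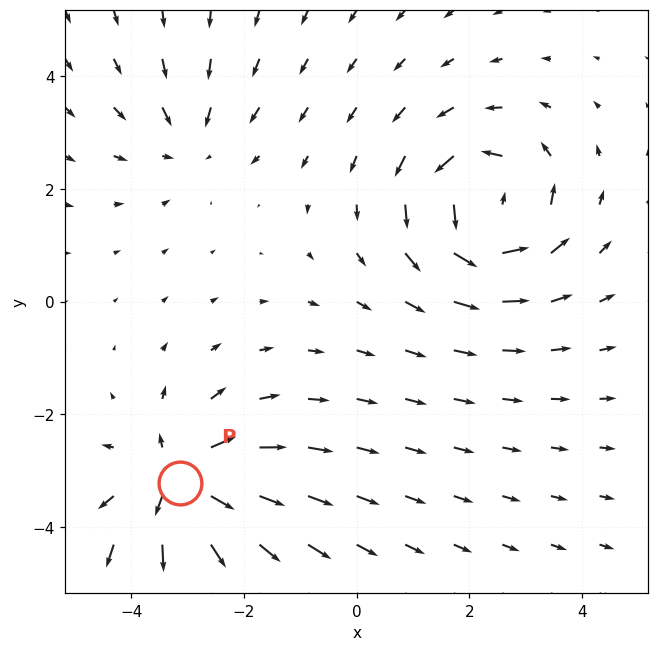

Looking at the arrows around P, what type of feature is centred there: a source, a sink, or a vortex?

At P (-3.1, -3.2) the arrows spread outward. Divergence about +6, curl ≈0 — positive divergence with near-zero curl is a source.

source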